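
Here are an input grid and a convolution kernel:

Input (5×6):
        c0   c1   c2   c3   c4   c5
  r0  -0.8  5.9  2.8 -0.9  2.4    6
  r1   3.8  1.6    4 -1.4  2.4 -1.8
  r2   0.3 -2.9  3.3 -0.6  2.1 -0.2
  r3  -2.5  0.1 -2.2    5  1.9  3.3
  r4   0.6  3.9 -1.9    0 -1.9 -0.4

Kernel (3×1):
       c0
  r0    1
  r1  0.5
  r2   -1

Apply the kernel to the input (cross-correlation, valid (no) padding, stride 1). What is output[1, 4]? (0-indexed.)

1.55

The receptive field on the input at this output position is [2.4 / 2.1 / 1.9]. Elementwise product with the kernel and sum: 2.4·1 + 2.1·0.5 + 1.9·-1.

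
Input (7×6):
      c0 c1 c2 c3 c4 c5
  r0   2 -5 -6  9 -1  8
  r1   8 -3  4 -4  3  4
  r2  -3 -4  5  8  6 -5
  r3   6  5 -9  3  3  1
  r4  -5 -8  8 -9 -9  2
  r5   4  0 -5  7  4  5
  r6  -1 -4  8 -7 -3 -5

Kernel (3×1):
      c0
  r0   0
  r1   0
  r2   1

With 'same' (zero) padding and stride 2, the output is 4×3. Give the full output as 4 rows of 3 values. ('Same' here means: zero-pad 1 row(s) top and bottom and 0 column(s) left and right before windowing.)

8 4 3
6 -9 3
4 -5 4
0 0 0

Output[0,0]: The receptive field on the zero-padded input at this output position is [0 / 2 / 8]. Elementwise product with the kernel and sum: 8·1.
Output[0,1]: The receptive field on the zero-padded input at this output position is [0 / -6 / 4]. Elementwise product with the kernel and sum: 4·1.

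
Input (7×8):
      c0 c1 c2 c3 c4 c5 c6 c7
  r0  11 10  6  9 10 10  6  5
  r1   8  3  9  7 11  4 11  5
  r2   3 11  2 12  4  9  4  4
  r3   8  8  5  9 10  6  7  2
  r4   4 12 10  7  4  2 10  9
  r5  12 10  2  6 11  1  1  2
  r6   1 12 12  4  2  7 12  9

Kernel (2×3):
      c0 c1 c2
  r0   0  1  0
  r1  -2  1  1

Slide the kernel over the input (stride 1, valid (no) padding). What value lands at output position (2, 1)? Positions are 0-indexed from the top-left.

The receptive field on the input at this output position is [11 2 12 / 8 5 9]. Elementwise product with the kernel and sum: 2·1 + 8·-2 + 5·1 + 9·1.

0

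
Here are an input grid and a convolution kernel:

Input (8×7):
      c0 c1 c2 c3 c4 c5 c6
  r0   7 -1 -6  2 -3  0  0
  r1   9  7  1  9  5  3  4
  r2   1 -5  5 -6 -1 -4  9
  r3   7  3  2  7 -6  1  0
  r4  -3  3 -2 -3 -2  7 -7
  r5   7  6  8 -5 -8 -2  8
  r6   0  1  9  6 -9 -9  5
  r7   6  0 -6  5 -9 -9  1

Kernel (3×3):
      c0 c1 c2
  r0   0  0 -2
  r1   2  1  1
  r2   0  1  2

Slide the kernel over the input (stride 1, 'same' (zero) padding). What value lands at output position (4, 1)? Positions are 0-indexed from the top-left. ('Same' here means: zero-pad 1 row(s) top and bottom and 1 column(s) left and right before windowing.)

The receptive field on the zero-padded input at this output position is [7 3 2 / -3 3 -2 / 7 6 8]. Elementwise product with the kernel and sum: 2·-2 + -3·2 + 3·1 + -2·1 + 6·1 + 8·2.

13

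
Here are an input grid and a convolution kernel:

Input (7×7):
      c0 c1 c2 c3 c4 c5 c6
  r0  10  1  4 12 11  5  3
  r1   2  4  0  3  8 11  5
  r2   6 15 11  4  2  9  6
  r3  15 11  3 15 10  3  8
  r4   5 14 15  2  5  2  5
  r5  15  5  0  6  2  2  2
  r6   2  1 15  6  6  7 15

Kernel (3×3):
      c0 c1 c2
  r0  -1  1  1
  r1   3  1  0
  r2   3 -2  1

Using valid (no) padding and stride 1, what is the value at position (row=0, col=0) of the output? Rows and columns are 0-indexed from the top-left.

4

The receptive field on the input at this output position is [10 1 4 / 2 4 0 / 6 15 11]. Elementwise product with the kernel and sum: 10·-1 + 1·1 + 4·1 + 2·3 + 4·1 + 6·3 + 15·-2 + 11·1.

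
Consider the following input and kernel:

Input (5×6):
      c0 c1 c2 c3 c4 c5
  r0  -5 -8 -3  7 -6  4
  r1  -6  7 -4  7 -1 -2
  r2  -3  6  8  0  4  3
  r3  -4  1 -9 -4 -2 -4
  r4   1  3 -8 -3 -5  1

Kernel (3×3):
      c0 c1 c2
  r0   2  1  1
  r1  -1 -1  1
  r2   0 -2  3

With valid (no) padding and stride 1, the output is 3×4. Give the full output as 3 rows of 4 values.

Output[0,0]: The receptive field on the input at this output position is [-5 -8 -3 / -6 7 -4 / -3 6 8]. Elementwise product with the kernel and sum: -5·2 + -8·1 + -3·1 + -6·-1 + 7·-1 + -4·1 + 6·-2 + 8·3.

-14 -24 3 5
-33 9 -4 2
-28 31 22 22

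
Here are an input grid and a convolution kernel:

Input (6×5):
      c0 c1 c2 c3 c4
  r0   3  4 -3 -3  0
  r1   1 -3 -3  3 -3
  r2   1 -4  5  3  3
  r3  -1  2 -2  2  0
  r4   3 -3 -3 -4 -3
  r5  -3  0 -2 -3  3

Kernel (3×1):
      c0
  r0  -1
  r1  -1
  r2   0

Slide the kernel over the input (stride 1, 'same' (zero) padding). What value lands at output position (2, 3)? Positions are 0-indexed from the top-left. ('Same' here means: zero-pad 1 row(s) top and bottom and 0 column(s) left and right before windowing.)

-6

The receptive field on the zero-padded input at this output position is [3 / 3 / 2]. Elementwise product with the kernel and sum: 3·-1 + 3·-1.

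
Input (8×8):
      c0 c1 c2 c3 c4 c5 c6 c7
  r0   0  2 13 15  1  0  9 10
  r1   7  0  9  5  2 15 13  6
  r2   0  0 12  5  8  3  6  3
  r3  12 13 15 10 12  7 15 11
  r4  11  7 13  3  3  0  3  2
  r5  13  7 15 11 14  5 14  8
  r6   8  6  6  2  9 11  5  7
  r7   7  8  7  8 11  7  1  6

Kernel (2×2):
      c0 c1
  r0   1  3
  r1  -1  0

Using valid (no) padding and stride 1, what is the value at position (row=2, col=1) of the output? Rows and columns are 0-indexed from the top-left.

The receptive field on the input at this output position is [0 12 / 13 15]. Elementwise product with the kernel and sum: 0·1 + 12·3 + 13·-1.

23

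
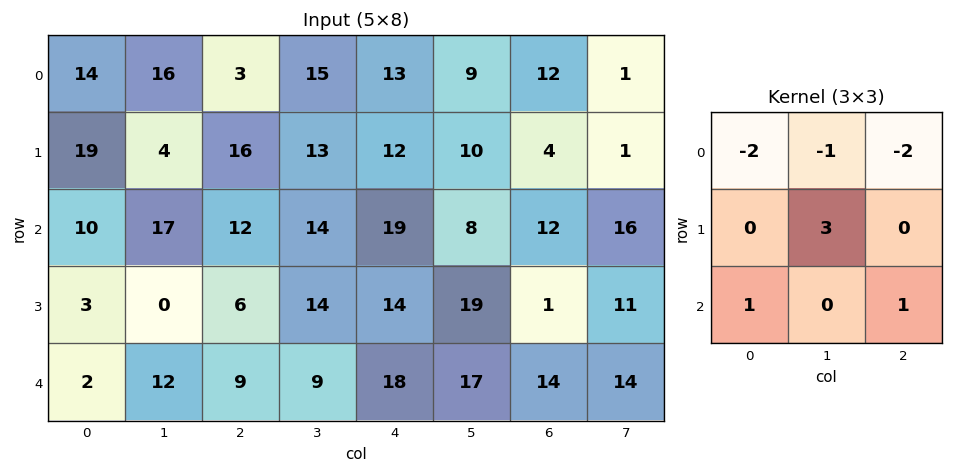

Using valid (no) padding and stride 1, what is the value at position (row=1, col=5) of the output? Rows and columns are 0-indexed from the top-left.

The receptive field on the input at this output position is [10 4 1 / 8 12 16 / 19 1 11]. Elementwise product with the kernel and sum: 10·-2 + 4·-1 + 1·-2 + 12·3 + 19·1 + 11·1.

40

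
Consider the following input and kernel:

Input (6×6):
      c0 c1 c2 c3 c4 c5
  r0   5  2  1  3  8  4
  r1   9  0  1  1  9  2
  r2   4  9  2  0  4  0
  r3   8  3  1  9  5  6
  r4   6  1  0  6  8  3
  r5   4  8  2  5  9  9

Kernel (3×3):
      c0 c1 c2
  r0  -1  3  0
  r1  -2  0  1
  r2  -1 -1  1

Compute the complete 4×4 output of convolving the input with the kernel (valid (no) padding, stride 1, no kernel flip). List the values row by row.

Output[0,0]: The receptive field on the input at this output position is [5 2 1 / 9 0 1 / 4 9 2]. Elementwise product with the kernel and sum: 5·-1 + 2·3 + 9·-2 + 1·1 + 4·-1 + 9·-1 + 2·1.

-27 -9 17 17
-25 -10 -3 18
1 5 3 -11
-21 -1 36 -8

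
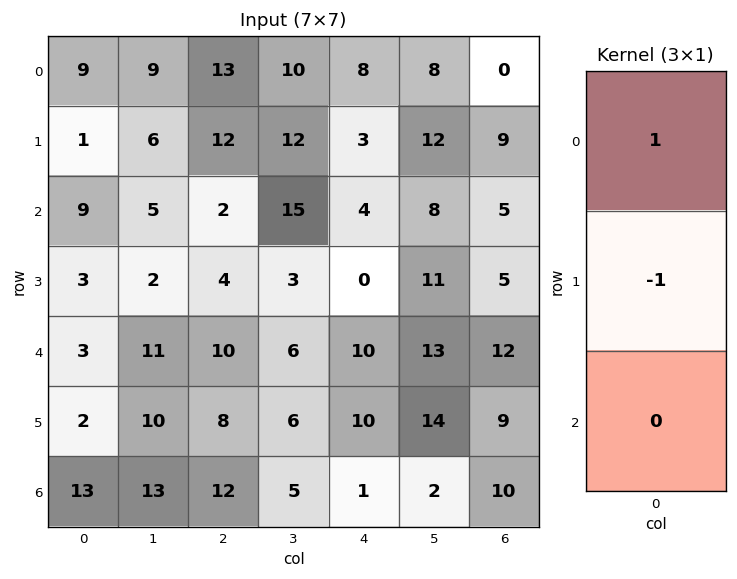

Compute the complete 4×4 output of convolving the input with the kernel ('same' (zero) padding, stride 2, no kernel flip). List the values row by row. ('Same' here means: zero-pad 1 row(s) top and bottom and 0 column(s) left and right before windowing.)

Output[0,0]: The receptive field on the zero-padded input at this output position is [0 / 9 / 1]. Elementwise product with the kernel and sum: 0·1 + 9·-1.

-9 -13 -8 0
-8 10 -1 4
0 -6 -10 -7
-11 -4 9 -1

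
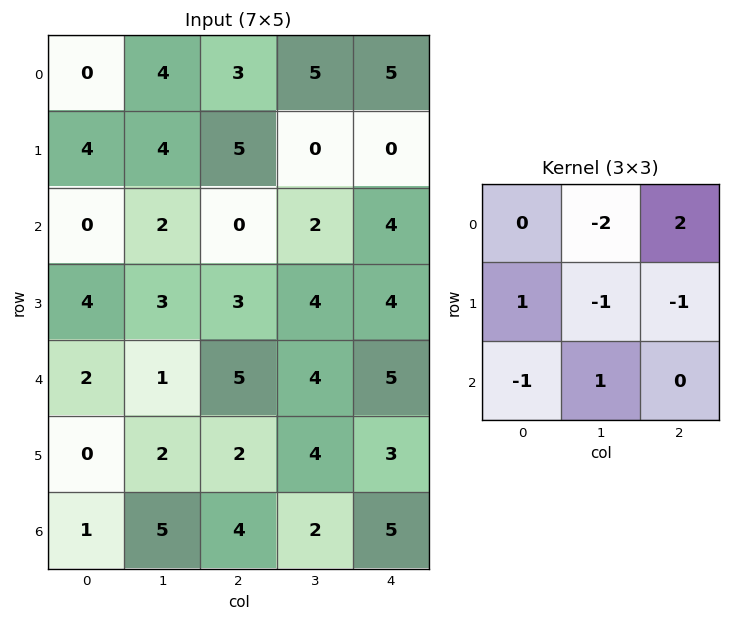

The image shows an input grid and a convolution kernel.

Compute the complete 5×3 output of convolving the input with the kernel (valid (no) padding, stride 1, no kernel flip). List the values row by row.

-5 1 7
-1 -10 -5
-7 4 -2
-2 -6 -2
8 -7 -5

Output[0,0]: The receptive field on the input at this output position is [0 4 3 / 4 4 5 / 0 2 0]. Elementwise product with the kernel and sum: 4·-2 + 3·2 + 4·1 + 4·-1 + 5·-1 + 0·-1 + 2·1.
Output[0,1]: The receptive field on the input at this output position is [4 3 5 / 4 5 0 / 2 0 2]. Elementwise product with the kernel and sum: 3·-2 + 5·2 + 4·1 + 5·-1 + 0·-1 + 2·-1 + 0·1.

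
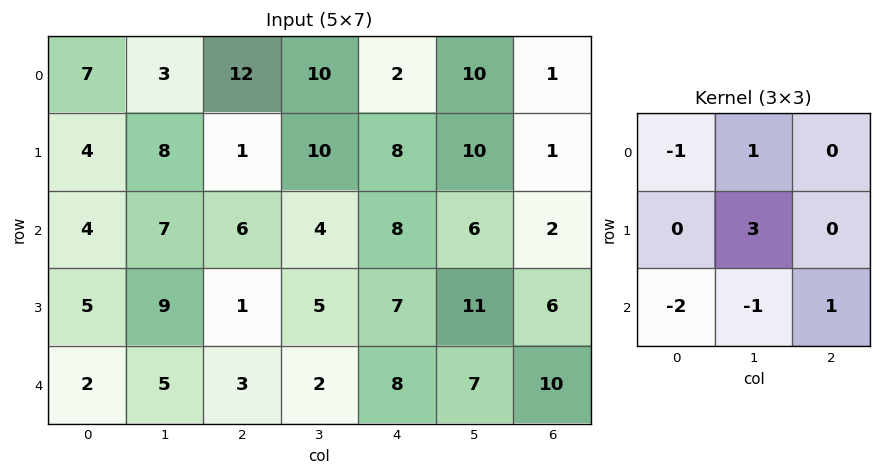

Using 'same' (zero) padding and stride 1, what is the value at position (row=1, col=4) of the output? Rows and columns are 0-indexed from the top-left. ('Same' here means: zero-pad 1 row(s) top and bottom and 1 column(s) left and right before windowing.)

The receptive field on the zero-padded input at this output position is [10 2 10 / 10 8 10 / 4 8 6]. Elementwise product with the kernel and sum: 10·-1 + 2·1 + 8·3 + 4·-2 + 8·-1 + 6·1.

6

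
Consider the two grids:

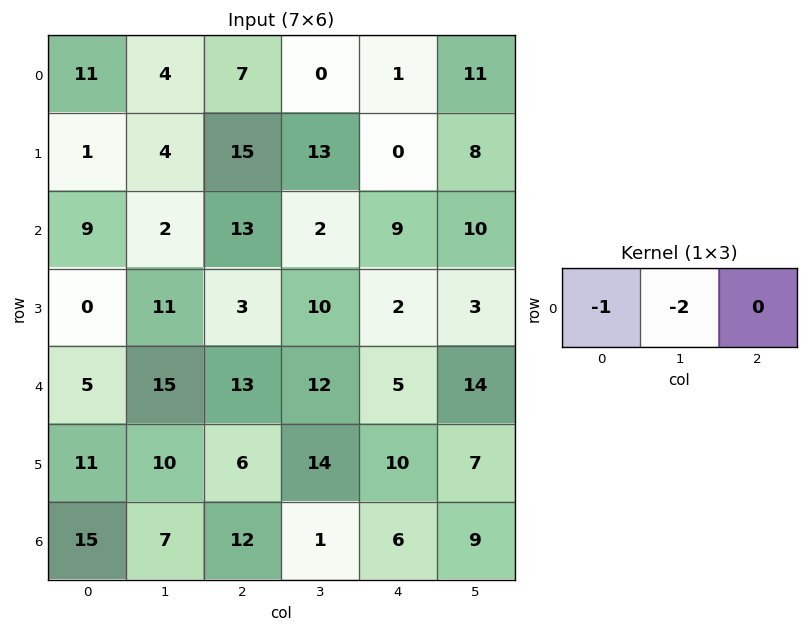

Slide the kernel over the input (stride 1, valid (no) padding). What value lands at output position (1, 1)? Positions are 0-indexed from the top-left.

The receptive field on the input at this output position is [4 15 13]. Elementwise product with the kernel and sum: 4·-1 + 15·-2.

-34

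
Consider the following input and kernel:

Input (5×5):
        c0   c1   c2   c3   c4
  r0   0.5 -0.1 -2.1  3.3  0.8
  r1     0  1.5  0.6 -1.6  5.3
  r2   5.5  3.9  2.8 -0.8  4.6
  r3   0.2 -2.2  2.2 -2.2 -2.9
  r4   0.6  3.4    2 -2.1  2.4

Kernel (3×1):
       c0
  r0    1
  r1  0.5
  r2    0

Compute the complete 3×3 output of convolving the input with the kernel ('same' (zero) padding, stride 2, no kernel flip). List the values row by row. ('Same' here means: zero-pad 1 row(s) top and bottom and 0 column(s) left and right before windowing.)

Output[0,0]: The receptive field on the zero-padded input at this output position is [0 / 0.5 / 0]. Elementwise product with the kernel and sum: 0·1 + 0.5·0.5.
Output[0,1]: The receptive field on the zero-padded input at this output position is [0 / -2.1 / 0.6]. Elementwise product with the kernel and sum: 0·1 + -2.1·0.5.

0.25 -1.05 0.4
2.75 2 7.6
0.5 3.2 -1.7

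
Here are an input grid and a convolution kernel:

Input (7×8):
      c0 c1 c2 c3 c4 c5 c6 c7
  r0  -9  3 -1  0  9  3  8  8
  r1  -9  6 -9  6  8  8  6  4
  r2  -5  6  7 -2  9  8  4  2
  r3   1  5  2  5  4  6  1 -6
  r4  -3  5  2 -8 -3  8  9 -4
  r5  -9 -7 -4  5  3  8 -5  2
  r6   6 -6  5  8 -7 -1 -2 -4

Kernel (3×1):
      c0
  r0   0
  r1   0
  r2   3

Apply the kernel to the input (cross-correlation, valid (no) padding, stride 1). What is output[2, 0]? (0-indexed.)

-9

The receptive field on the input at this output position is [-5 / 1 / -3]. Elementwise product with the kernel and sum: -3·3.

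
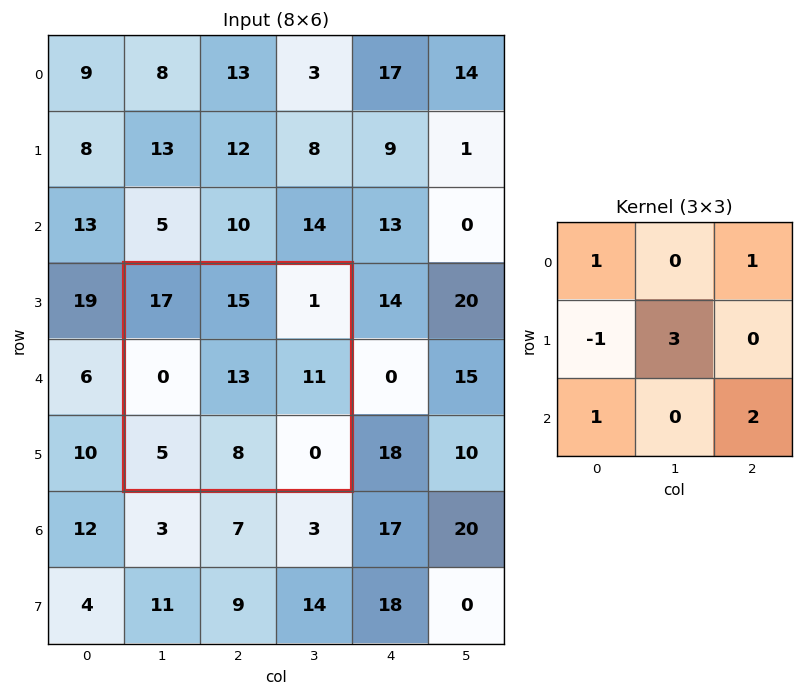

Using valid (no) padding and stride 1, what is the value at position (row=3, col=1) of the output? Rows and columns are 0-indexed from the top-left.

The receptive field on the input at this output position is [17 15 1 / 0 13 11 / 5 8 0]. Elementwise product with the kernel and sum: 17·1 + 1·1 + 0·-1 + 13·3 + 5·1 + 0·2.

62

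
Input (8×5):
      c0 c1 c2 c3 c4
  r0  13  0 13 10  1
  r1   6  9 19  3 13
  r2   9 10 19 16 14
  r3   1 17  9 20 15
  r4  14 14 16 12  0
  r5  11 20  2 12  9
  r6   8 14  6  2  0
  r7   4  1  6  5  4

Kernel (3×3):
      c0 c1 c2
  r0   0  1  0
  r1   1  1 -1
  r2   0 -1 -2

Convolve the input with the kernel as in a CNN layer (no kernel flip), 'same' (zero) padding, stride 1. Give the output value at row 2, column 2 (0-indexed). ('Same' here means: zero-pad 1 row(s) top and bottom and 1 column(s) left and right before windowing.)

The receptive field on the zero-padded input at this output position is [9 19 3 / 10 19 16 / 17 9 20]. Elementwise product with the kernel and sum: 19·1 + 10·1 + 19·1 + 16·-1 + 9·-1 + 20·-2.

-17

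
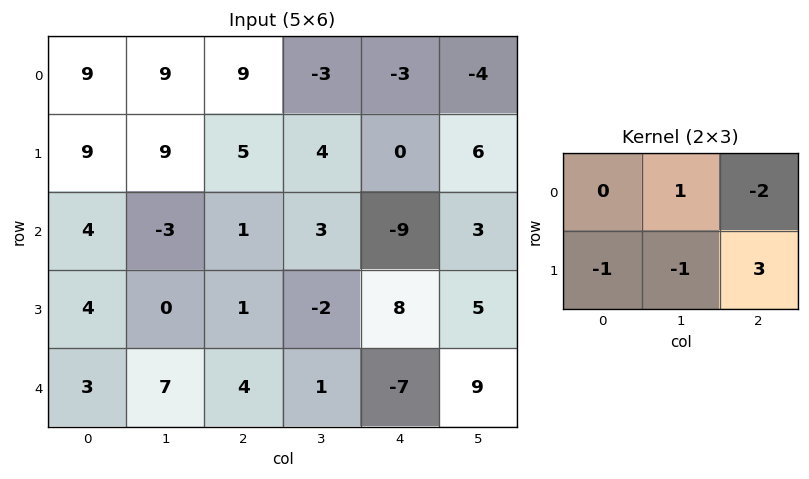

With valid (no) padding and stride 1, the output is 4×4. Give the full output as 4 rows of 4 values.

Output[0,0]: The receptive field on the input at this output position is [9 9 9 / 9 9 5]. Elementwise product with the kernel and sum: 9·1 + 9·-2 + 9·-1 + 9·-1 + 5·3.

-12 13 -6 19
1 8 -27 3
-6 -12 46 -6
0 -3 -44 31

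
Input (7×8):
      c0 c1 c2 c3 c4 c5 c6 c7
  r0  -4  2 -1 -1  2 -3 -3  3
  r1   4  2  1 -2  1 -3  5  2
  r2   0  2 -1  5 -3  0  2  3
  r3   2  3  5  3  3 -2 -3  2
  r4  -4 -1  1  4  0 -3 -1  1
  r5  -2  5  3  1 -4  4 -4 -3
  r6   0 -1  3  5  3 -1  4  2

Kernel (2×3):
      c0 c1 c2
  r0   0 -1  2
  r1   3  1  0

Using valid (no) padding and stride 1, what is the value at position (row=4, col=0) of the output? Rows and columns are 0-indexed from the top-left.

The receptive field on the input at this output position is [-4 -1 1 / -2 5 3]. Elementwise product with the kernel and sum: -1·-1 + 1·2 + -2·3 + 5·1.

2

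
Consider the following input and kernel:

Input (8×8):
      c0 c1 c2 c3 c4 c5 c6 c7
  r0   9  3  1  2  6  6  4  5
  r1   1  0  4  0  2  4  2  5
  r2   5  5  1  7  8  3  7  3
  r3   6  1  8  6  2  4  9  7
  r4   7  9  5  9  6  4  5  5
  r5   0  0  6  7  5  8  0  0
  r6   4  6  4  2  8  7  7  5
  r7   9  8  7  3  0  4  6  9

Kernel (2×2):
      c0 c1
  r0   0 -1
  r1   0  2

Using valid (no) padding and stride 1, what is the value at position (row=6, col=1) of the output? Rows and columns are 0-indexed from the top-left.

10

The receptive field on the input at this output position is [6 4 / 8 7]. Elementwise product with the kernel and sum: 4·-1 + 7·2.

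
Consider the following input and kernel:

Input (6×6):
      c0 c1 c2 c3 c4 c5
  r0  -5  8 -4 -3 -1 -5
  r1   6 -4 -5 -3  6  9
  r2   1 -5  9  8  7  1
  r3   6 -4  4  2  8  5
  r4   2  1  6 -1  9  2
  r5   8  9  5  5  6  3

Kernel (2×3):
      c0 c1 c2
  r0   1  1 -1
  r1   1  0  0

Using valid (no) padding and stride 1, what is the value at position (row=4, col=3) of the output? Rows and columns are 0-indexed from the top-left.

11

The receptive field on the input at this output position is [-1 9 2 / 5 6 3]. Elementwise product with the kernel and sum: -1·1 + 9·1 + 2·-1 + 5·1.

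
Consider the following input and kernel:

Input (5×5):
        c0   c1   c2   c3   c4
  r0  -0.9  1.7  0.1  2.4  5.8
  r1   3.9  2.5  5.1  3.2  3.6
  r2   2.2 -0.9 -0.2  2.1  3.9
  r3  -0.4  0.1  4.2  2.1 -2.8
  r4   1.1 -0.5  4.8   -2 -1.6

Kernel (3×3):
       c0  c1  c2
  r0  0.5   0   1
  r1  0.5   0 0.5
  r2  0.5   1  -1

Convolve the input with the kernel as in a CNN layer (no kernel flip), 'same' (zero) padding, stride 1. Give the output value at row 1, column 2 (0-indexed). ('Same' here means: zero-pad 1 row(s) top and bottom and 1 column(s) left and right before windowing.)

3.35

The receptive field on the zero-padded input at this output position is [1.7 0.1 2.4 / 2.5 5.1 3.2 / -0.9 -0.2 2.1]. Elementwise product with the kernel and sum: 1.7·0.5 + 2.4·1 + 2.5·0.5 + 3.2·0.5 + -0.9·0.5 + -0.2·1 + 2.1·-1.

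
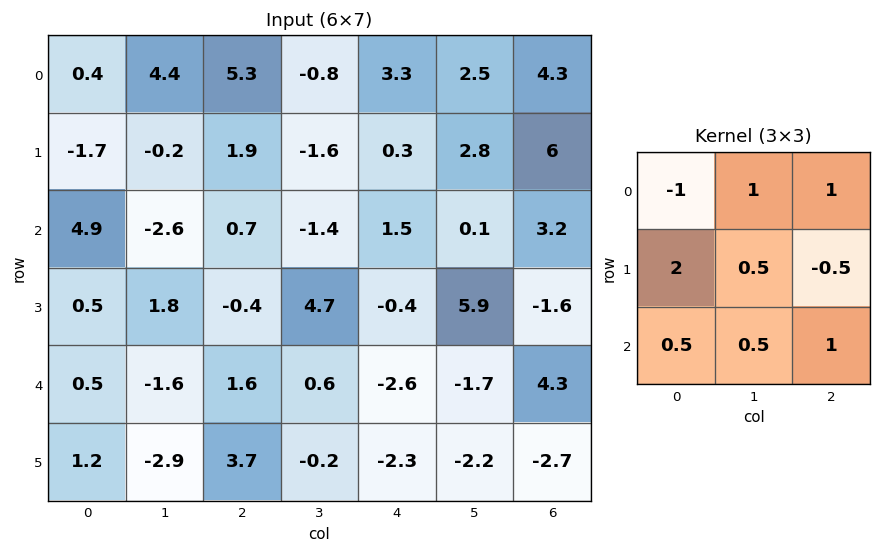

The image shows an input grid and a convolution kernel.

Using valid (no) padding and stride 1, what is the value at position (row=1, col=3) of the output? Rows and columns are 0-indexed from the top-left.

The receptive field on the input at this output position is [-1.6 0.3 2.8 / -1.4 1.5 0.1 / 4.7 -0.4 5.9]. Elementwise product with the kernel and sum: -1.6·-1 + 0.3·1 + 2.8·1 + -1.4·2 + 1.5·0.5 + 0.1·-0.5 + 4.7·0.5 + -0.4·0.5 + 5.9·1.

10.65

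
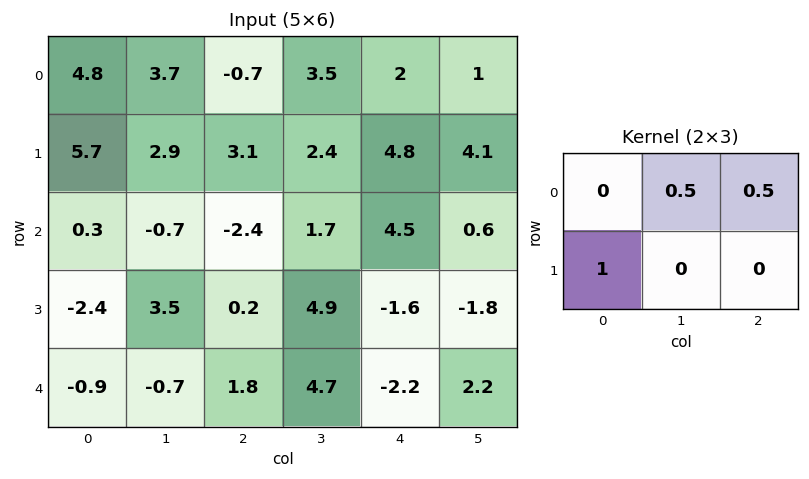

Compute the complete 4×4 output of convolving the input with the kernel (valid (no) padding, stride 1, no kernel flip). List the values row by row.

Output[0,0]: The receptive field on the input at this output position is [4.8 3.7 -0.7 / 5.7 2.9 3.1]. Elementwise product with the kernel and sum: 3.7·0.5 + -0.7·0.5 + 5.7·1.

7.2 4.3 5.85 3.9
3.3 2.05 1.2 6.15
-3.95 3.15 3.3 7.45
0.95 1.85 3.45 3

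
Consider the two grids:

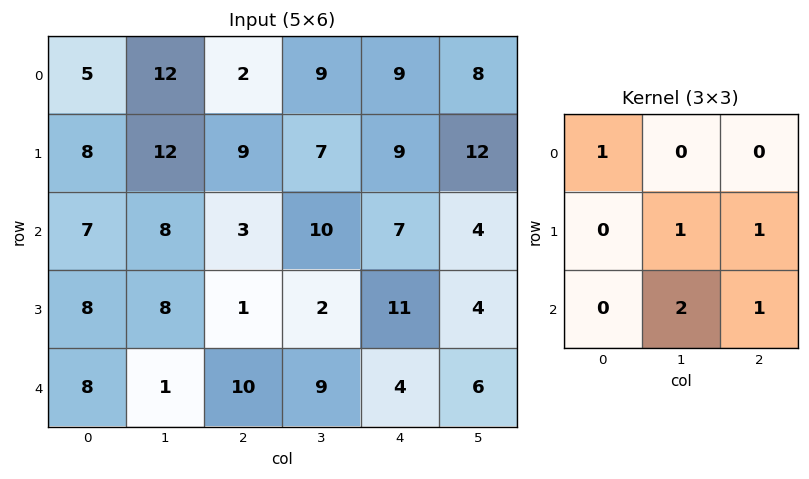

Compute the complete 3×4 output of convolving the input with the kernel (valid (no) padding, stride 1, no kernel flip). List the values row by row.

Output[0,0]: The receptive field on the input at this output position is [5 12 2 / 8 12 9 / 7 8 3]. Elementwise product with the kernel and sum: 5·1 + 12·1 + 9·1 + 8·2 + 3·1.

45 44 45 48
36 29 41 44
28 40 38 39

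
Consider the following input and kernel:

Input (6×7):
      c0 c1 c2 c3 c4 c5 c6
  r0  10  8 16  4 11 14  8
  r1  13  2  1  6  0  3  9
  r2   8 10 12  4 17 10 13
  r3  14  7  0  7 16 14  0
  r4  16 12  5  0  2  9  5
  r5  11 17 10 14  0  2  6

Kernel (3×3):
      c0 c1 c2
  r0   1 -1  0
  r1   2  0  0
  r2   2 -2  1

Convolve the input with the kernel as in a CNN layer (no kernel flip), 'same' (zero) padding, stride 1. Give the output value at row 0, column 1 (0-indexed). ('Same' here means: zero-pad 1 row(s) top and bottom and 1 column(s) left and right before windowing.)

43

The receptive field on the zero-padded input at this output position is [0 0 0 / 10 8 16 / 13 2 1]. Elementwise product with the kernel and sum: 0·1 + 0·-1 + 10·2 + 13·2 + 2·-2 + 1·1.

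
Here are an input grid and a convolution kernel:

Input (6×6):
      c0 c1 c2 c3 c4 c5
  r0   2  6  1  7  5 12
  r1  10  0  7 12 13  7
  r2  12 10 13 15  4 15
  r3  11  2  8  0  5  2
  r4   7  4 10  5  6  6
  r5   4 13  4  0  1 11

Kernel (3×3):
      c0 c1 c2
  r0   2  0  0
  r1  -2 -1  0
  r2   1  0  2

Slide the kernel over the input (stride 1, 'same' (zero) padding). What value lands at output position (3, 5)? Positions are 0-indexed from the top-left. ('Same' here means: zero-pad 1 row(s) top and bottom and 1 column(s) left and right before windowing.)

2

The receptive field on the zero-padded input at this output position is [4 15 0 / 5 2 0 / 6 6 0]. Elementwise product with the kernel and sum: 4·2 + 5·-2 + 2·-1 + 6·1 + 0·2.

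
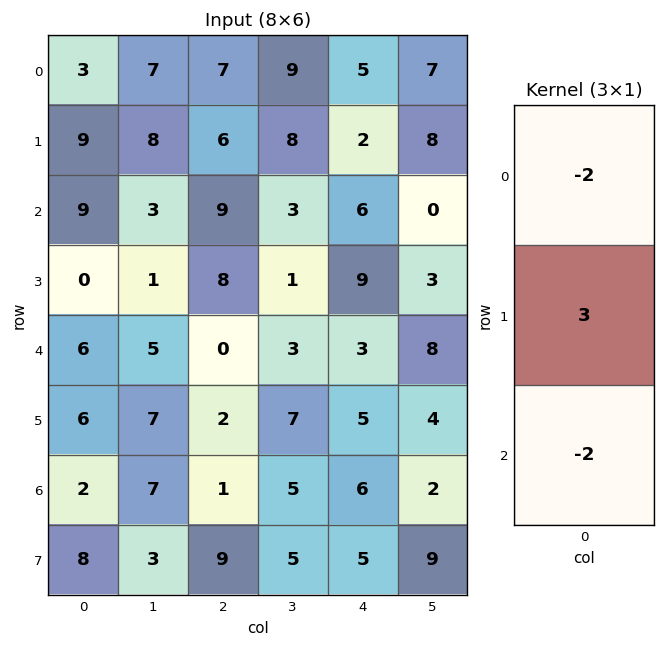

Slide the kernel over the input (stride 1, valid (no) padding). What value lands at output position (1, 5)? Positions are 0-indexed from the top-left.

The receptive field on the input at this output position is [8 / 0 / 3]. Elementwise product with the kernel and sum: 8·-2 + 0·3 + 3·-2.

-22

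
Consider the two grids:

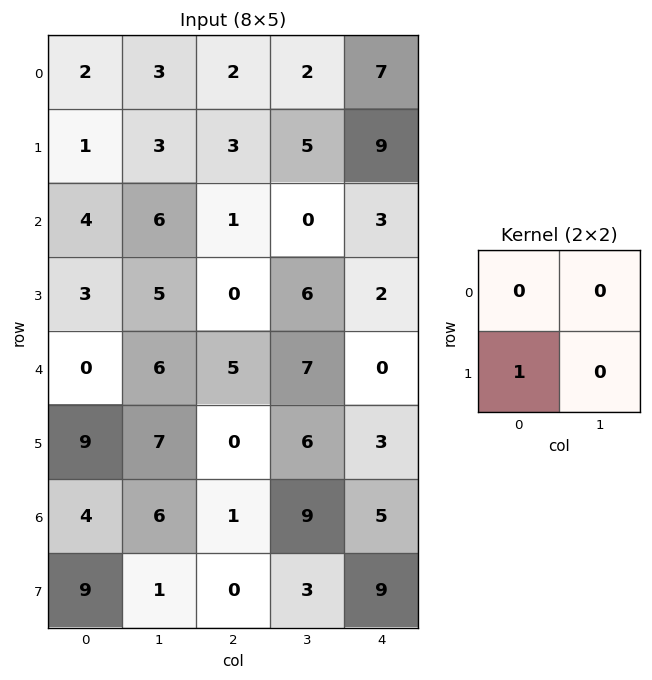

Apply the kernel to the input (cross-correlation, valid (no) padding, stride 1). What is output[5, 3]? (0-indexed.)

9

The receptive field on the input at this output position is [6 3 / 9 5]. Elementwise product with the kernel and sum: 9·1.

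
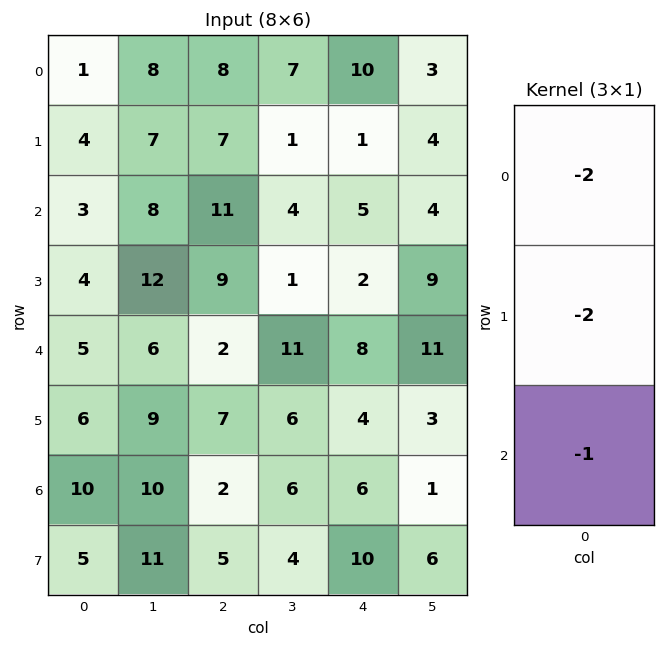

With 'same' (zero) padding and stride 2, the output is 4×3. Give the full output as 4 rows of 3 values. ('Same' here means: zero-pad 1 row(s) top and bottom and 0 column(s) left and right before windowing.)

Output[0,0]: The receptive field on the zero-padded input at this output position is [0 / 1 / 4]. Elementwise product with the kernel and sum: 0·-2 + 1·-2 + 4·-1.
Output[0,1]: The receptive field on the zero-padded input at this output position is [0 / 8 / 7]. Elementwise product with the kernel and sum: 0·-2 + 8·-2 + 7·-1.

-6 -23 -21
-18 -45 -14
-24 -29 -24
-37 -23 -30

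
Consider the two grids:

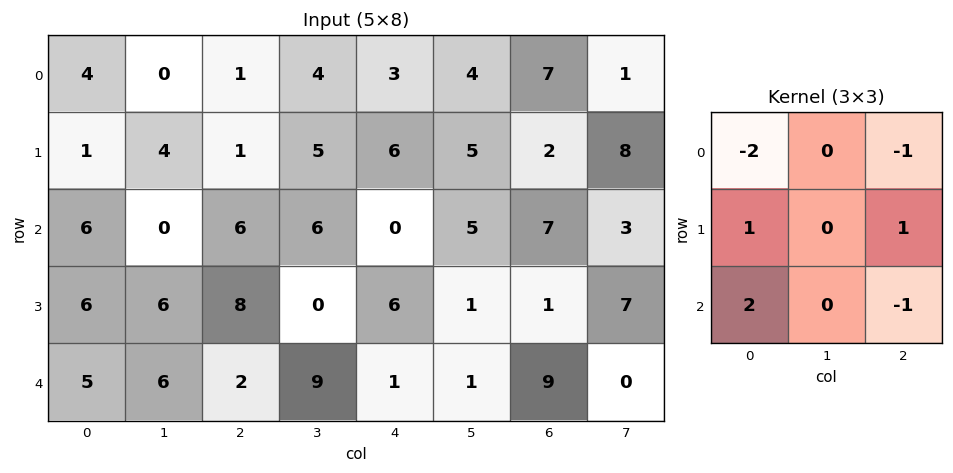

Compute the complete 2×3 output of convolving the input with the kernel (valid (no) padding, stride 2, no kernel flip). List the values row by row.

Output[0,0]: The receptive field on the input at this output position is [4 0 1 / 1 4 1 / 6 0 6]. Elementwise product with the kernel and sum: 4·-2 + 1·-1 + 1·1 + 1·1 + 6·2 + 6·-1.

-1 14 -12
4 5 -7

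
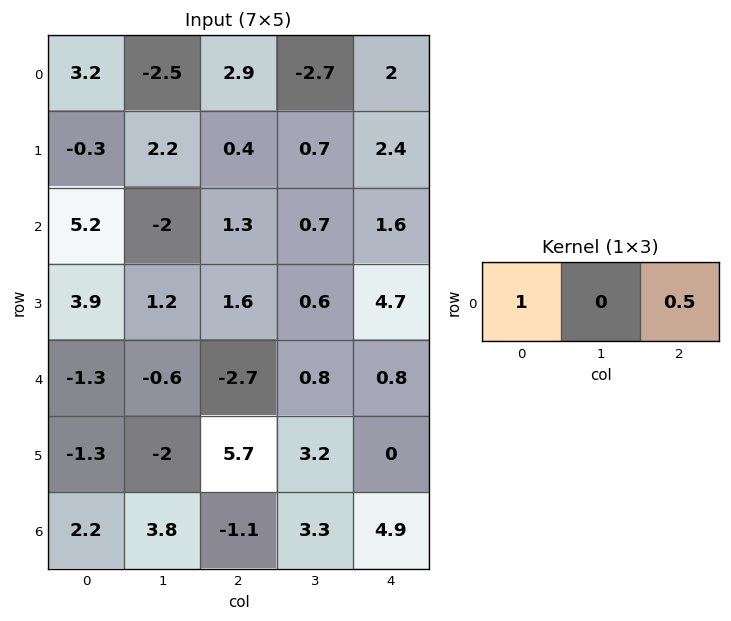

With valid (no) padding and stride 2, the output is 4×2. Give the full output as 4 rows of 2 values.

Output[0,0]: The receptive field on the input at this output position is [3.2 -2.5 2.9]. Elementwise product with the kernel and sum: 3.2·1 + 2.9·0.5.

4.65 3.9
5.85 2.1
-2.65 -2.3
1.65 1.35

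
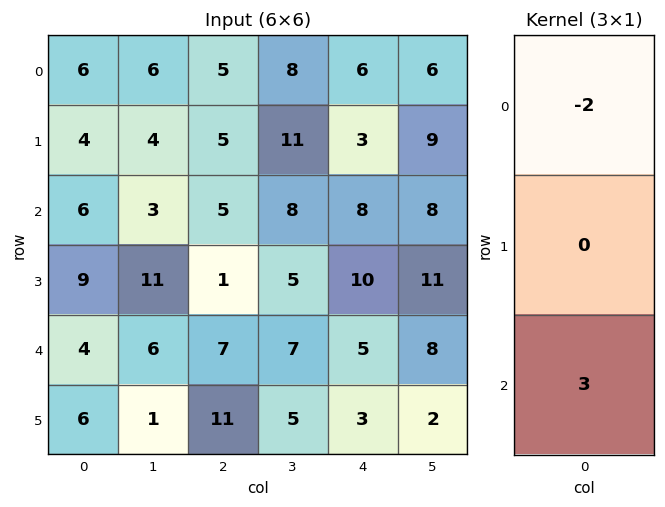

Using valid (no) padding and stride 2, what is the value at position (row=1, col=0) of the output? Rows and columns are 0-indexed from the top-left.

0

The receptive field on the input at this output position is [6 / 9 / 4]. Elementwise product with the kernel and sum: 6·-2 + 4·3.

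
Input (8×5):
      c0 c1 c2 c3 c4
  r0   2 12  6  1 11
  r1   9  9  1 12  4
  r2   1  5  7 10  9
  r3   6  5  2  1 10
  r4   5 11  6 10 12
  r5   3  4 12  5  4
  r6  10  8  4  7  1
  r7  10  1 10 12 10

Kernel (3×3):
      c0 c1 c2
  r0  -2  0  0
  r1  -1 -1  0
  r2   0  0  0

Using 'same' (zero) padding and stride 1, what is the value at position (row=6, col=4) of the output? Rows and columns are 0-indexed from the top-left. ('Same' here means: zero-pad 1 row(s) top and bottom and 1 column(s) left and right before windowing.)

The receptive field on the zero-padded input at this output position is [5 4 0 / 7 1 0 / 12 10 0]. Elementwise product with the kernel and sum: 5·-2 + 7·-1 + 1·-1.

-18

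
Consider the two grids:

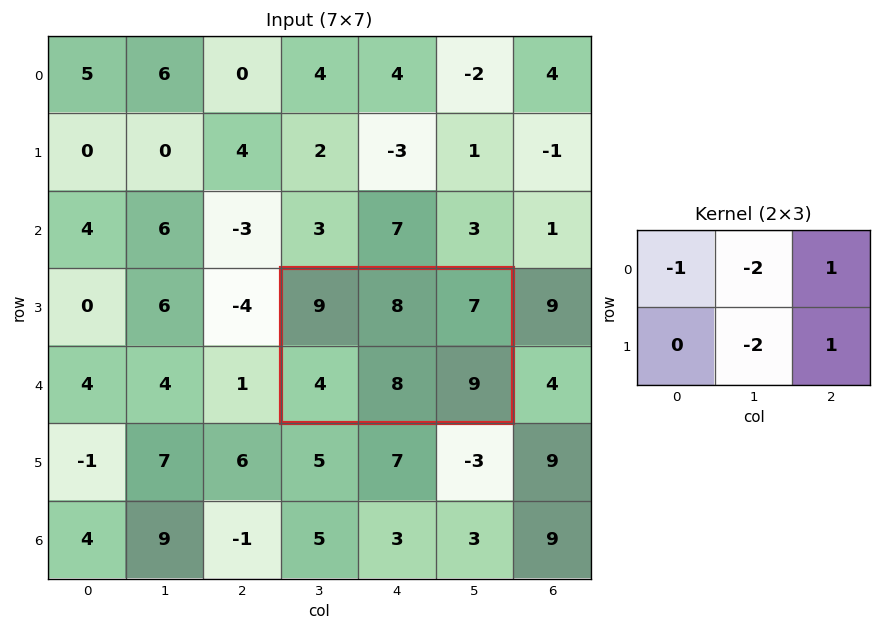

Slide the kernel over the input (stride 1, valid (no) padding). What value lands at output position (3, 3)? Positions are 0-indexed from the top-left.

-25

The receptive field on the input at this output position is [9 8 7 / 4 8 9]. Elementwise product with the kernel and sum: 9·-1 + 8·-2 + 7·1 + 8·-2 + 9·1.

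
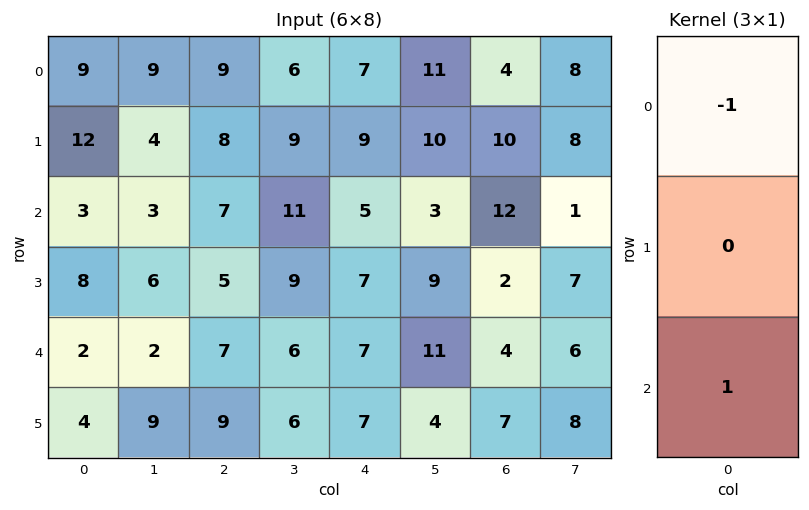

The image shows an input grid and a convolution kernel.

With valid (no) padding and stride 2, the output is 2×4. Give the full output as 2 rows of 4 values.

-6 -2 -2 8
-1 0 2 -8

Output[0,0]: The receptive field on the input at this output position is [9 / 12 / 3]. Elementwise product with the kernel and sum: 9·-1 + 3·1.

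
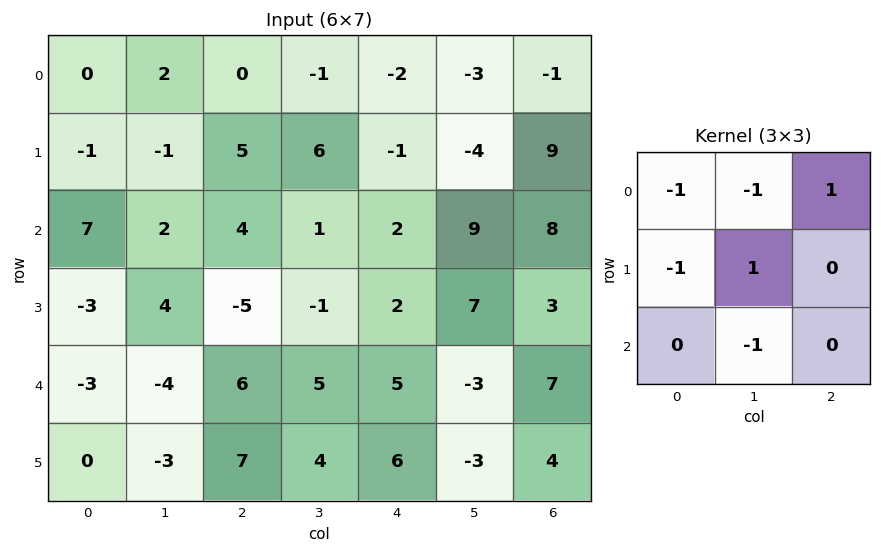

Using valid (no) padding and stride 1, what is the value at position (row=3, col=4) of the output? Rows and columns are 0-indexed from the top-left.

The receptive field on the input at this output position is [2 7 3 / 5 -3 7 / 6 -3 4]. Elementwise product with the kernel and sum: 2·-1 + 7·-1 + 3·1 + 5·-1 + -3·1 + -3·-1.

-11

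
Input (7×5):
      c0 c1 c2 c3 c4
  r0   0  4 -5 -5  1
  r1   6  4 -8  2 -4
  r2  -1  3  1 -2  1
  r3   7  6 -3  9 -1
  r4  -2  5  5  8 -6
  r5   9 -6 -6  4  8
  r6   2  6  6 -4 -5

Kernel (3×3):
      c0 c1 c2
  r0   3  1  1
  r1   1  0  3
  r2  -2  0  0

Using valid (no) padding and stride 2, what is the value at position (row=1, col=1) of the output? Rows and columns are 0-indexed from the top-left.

The receptive field on the input at this output position is [1 -2 1 / -3 9 -1 / 5 8 -6]. Elementwise product with the kernel and sum: 1·3 + -2·1 + 1·1 + -3·1 + -1·3 + 5·-2.

-14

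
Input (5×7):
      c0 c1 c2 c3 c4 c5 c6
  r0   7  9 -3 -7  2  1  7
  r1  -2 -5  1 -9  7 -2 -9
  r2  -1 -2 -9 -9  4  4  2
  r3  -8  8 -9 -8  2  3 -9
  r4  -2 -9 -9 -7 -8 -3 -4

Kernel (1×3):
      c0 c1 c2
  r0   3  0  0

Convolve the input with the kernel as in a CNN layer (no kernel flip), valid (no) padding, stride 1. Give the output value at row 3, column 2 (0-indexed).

The receptive field on the input at this output position is [-9 -8 2]. Elementwise product with the kernel and sum: -9·3.

-27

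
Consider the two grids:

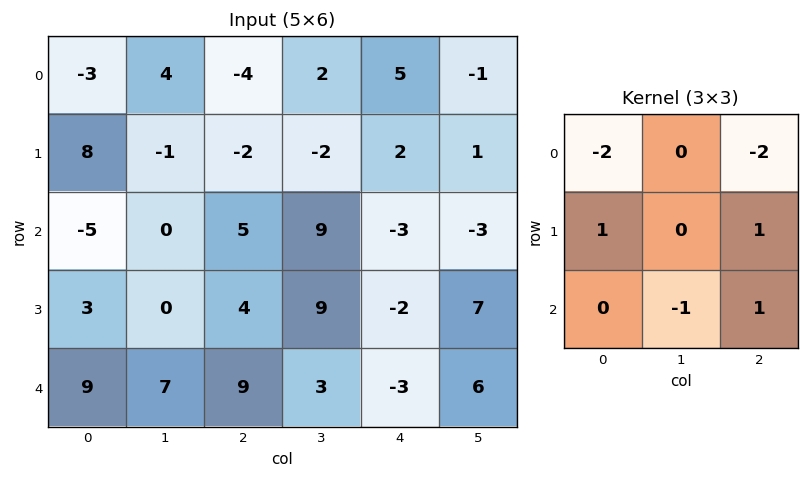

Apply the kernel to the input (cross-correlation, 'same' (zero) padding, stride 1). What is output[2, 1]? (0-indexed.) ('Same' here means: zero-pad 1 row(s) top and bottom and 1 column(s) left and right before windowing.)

-8

The receptive field on the zero-padded input at this output position is [8 -1 -2 / -5 0 5 / 3 0 4]. Elementwise product with the kernel and sum: 8·-2 + -2·-2 + -5·1 + 5·1 + 0·-1 + 4·1.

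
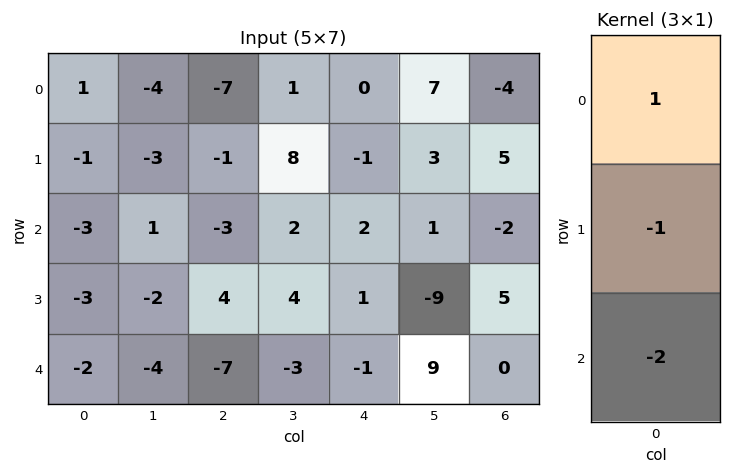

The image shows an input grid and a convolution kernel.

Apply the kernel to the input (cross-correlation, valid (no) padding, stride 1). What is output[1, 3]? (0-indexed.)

The receptive field on the input at this output position is [8 / 2 / 4]. Elementwise product with the kernel and sum: 8·1 + 2·-1 + 4·-2.

-2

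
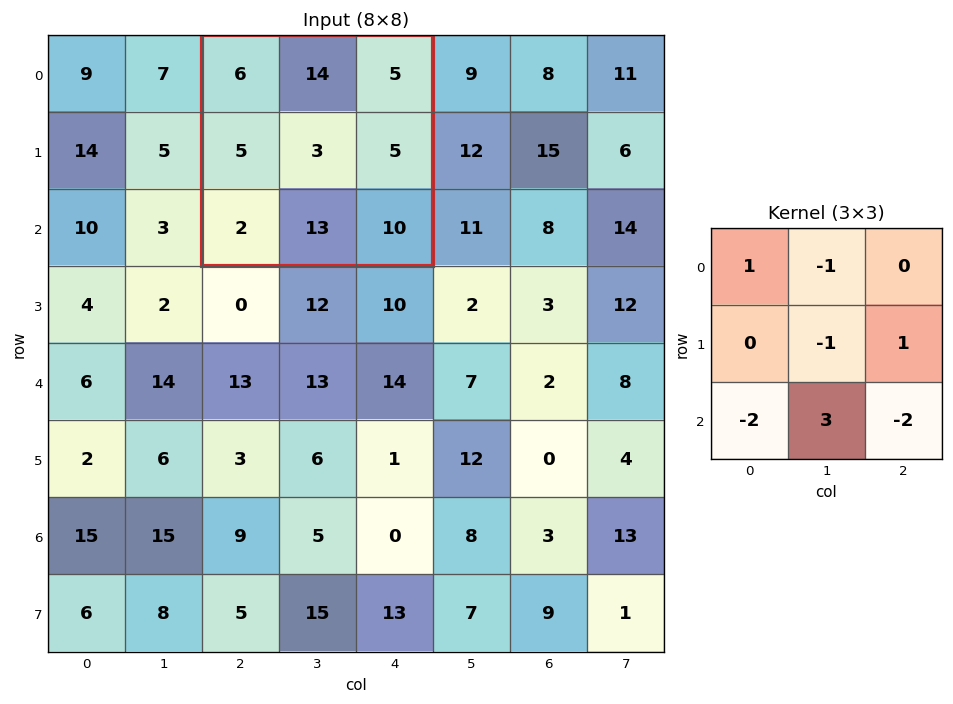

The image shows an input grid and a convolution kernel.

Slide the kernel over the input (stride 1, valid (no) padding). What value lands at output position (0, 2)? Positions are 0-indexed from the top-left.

The receptive field on the input at this output position is [6 14 5 / 5 3 5 / 2 13 10]. Elementwise product with the kernel and sum: 6·1 + 14·-1 + 3·-1 + 5·1 + 2·-2 + 13·3 + 10·-2.

9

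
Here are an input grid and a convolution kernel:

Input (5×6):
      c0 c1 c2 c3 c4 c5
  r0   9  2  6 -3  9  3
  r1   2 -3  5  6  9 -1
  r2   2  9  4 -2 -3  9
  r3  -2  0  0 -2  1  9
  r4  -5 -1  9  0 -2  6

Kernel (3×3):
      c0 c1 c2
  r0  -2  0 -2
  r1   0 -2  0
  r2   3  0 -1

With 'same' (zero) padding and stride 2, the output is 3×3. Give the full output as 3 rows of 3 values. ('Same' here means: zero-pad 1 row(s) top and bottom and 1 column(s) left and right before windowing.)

Output[0,0]: The receptive field on the zero-padded input at this output position is [0 0 0 / 0 9 2 / 0 2 -3]. Elementwise product with the kernel and sum: 0·-2 + 0·-2 + 9·-2 + 0·3 + -3·-1.
Output[0,1]: The receptive field on the zero-padded input at this output position is [0 0 0 / 2 6 -3 / -3 5 6]. Elementwise product with the kernel and sum: 0·-2 + 0·-2 + 6·-2 + -3·3 + 6·-1.

-15 -27 1
2 -12 -19
10 -14 -10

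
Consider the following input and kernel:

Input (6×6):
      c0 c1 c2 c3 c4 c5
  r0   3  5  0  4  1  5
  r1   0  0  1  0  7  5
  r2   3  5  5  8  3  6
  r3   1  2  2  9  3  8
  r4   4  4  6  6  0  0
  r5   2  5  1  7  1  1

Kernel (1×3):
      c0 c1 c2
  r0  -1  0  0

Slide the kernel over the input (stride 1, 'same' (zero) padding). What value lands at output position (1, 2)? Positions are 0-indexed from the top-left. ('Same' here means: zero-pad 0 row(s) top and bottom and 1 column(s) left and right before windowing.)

The receptive field on the zero-padded input at this output position is [0 1 0]. Elementwise product with the kernel and sum: 0·-1.

0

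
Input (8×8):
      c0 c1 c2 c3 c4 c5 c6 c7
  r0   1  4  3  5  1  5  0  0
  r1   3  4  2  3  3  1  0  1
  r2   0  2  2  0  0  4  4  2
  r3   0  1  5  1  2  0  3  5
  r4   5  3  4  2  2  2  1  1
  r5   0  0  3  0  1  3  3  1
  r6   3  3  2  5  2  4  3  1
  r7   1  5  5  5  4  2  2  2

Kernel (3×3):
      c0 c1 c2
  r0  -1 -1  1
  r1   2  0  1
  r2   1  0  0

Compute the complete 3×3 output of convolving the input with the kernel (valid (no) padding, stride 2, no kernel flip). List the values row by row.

Output[0,0]: The receptive field on the input at this output position is [1 4 3 / 3 4 2 / 0 2 2]. Elementwise product with the kernel and sum: 1·-1 + 4·-1 + 3·1 + 3·2 + 2·1 + 0·1.
Output[0,1]: The receptive field on the input at this output position is [3 5 1 / 2 3 3 / 2 0 0]. Elementwise product with the kernel and sum: 3·-1 + 5·-1 + 1·1 + 2·2 + 3·1 + 2·1.

6 2 0
10 14 9
2 5 4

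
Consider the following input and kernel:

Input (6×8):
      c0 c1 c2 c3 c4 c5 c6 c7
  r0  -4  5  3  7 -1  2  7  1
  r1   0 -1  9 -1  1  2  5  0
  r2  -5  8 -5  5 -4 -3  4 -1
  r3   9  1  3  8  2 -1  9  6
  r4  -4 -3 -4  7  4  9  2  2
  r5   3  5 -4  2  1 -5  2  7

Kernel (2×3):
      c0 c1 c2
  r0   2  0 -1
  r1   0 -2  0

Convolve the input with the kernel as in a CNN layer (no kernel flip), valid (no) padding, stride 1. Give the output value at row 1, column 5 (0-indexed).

The receptive field on the input at this output position is [2 5 0 / -3 4 -1]. Elementwise product with the kernel and sum: 2·2 + 0·-1 + 4·-2.

-4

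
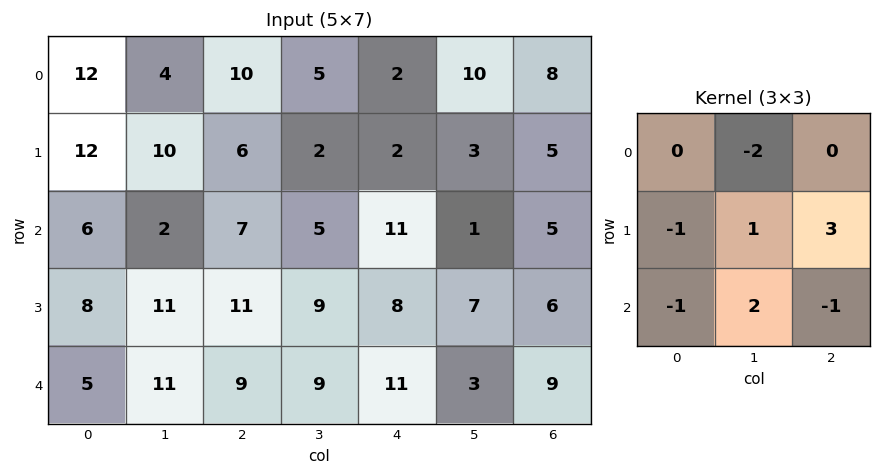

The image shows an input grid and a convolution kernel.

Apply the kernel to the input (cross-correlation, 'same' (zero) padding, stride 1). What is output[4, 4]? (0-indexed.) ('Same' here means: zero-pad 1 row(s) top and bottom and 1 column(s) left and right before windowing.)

-5

The receptive field on the zero-padded input at this output position is [9 8 7 / 9 11 3 / 0 0 0]. Elementwise product with the kernel and sum: 8·-2 + 9·-1 + 11·1 + 3·3 + 0·-1 + 0·2 + 0·-1.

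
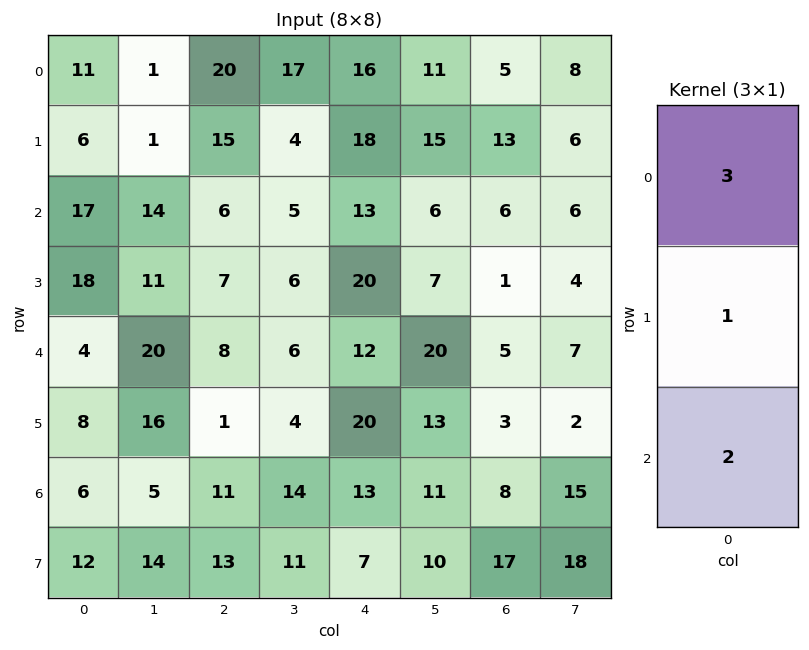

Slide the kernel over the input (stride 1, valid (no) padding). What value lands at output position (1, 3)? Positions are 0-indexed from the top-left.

The receptive field on the input at this output position is [4 / 5 / 6]. Elementwise product with the kernel and sum: 4·3 + 5·1 + 6·2.

29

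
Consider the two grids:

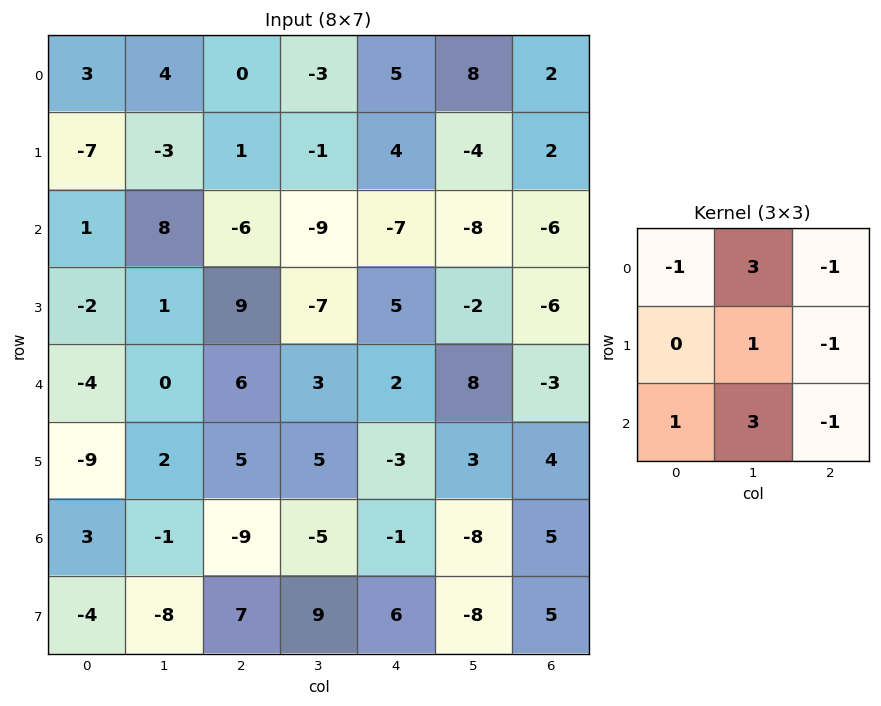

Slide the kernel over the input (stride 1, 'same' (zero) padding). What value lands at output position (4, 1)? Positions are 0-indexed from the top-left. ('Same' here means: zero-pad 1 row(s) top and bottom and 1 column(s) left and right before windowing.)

-18

The receptive field on the zero-padded input at this output position is [-2 1 9 / -4 0 6 / -9 2 5]. Elementwise product with the kernel and sum: -2·-1 + 1·3 + 9·-1 + 0·1 + 6·-1 + -9·1 + 2·3 + 5·-1.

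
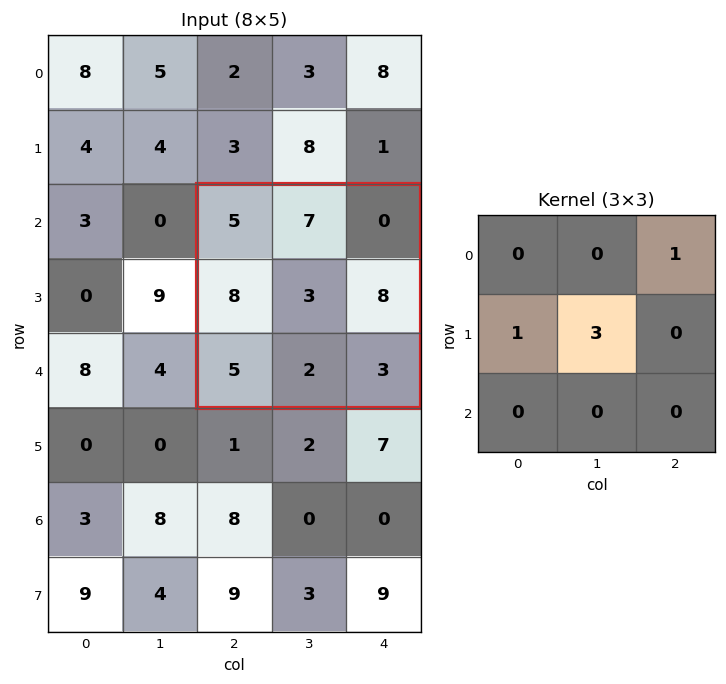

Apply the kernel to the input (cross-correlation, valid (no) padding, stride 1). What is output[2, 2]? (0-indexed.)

17

The receptive field on the input at this output position is [5 7 0 / 8 3 8 / 5 2 3]. Elementwise product with the kernel and sum: 0·1 + 8·1 + 3·3.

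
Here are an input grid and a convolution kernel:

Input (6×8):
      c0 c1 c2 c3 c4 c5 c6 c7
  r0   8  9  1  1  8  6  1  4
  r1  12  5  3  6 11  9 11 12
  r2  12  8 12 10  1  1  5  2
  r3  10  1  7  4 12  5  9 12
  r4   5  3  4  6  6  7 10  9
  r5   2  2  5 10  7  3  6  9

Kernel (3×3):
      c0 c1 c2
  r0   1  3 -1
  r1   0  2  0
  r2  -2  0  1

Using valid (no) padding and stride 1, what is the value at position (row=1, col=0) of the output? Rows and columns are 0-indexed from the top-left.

27

The receptive field on the input at this output position is [12 5 3 / 12 8 12 / 10 1 7]. Elementwise product with the kernel and sum: 12·1 + 5·3 + 3·-1 + 8·2 + 10·-2 + 7·1.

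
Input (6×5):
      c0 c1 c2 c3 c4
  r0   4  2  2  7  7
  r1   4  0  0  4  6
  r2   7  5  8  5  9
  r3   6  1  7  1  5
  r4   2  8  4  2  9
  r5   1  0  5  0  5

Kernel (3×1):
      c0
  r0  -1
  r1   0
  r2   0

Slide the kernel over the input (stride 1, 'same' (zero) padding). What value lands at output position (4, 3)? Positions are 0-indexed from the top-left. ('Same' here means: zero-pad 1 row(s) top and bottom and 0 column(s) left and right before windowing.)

-1

The receptive field on the zero-padded input at this output position is [1 / 2 / 0]. Elementwise product with the kernel and sum: 1·-1.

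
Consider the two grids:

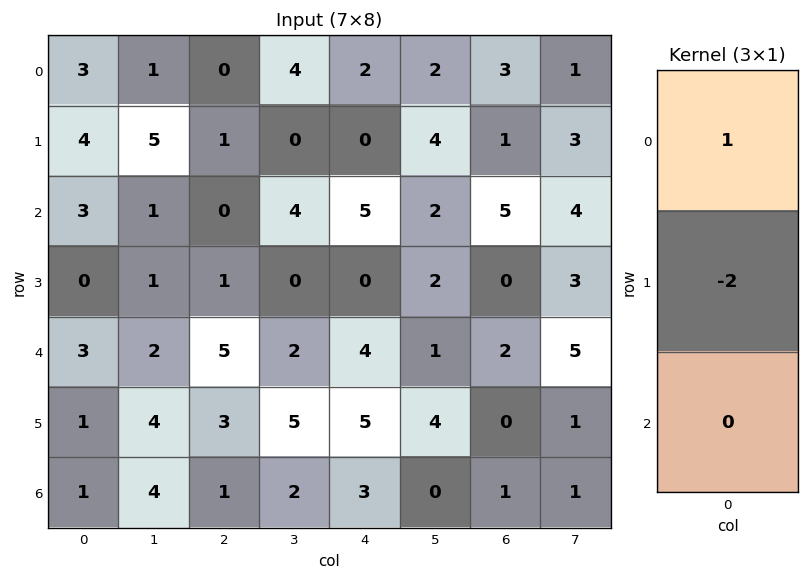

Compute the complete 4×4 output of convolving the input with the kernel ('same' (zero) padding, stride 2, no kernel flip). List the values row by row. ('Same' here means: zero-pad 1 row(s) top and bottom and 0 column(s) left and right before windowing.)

-6 0 -4 -6
-2 1 -10 -9
-6 -9 -8 -4
-1 1 -1 -2

Output[0,0]: The receptive field on the zero-padded input at this output position is [0 / 3 / 4]. Elementwise product with the kernel and sum: 0·1 + 3·-2.
Output[0,1]: The receptive field on the zero-padded input at this output position is [0 / 0 / 1]. Elementwise product with the kernel and sum: 0·1 + 0·-2.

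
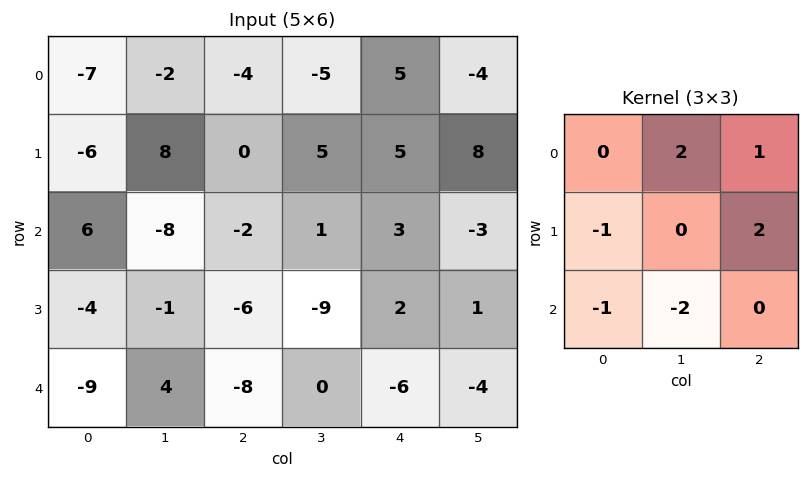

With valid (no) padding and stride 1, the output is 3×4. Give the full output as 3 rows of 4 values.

8 1 5 10
12 28 47 16
-25 -8 23 26

Output[0,0]: The receptive field on the input at this output position is [-7 -2 -4 / -6 8 0 / 6 -8 -2]. Elementwise product with the kernel and sum: -2·2 + -4·1 + -6·-1 + 0·2 + 6·-1 + -8·-2.
Output[0,1]: The receptive field on the input at this output position is [-2 -4 -5 / 8 0 5 / -8 -2 1]. Elementwise product with the kernel and sum: -4·2 + -5·1 + 8·-1 + 5·2 + -8·-1 + -2·-2.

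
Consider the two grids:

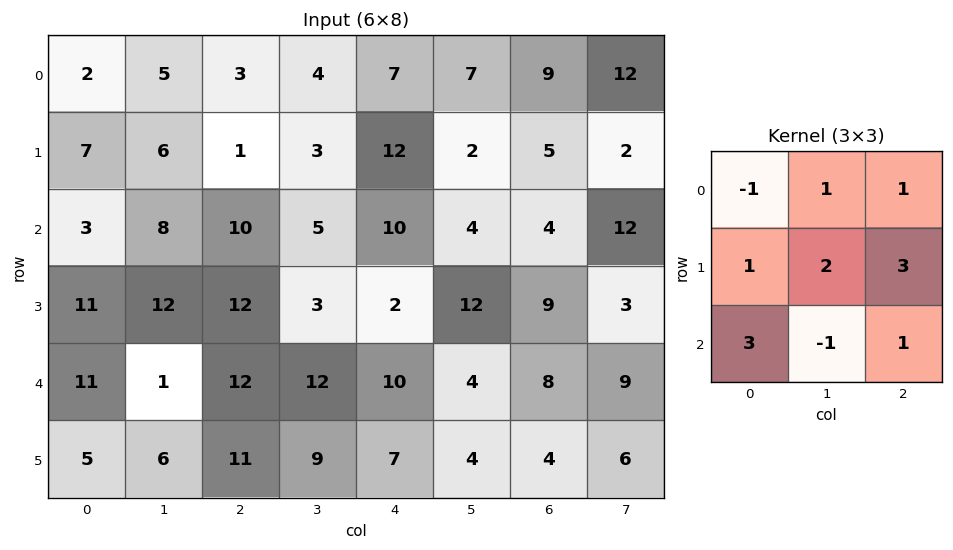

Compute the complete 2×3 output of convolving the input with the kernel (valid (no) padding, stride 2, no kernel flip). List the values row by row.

Output[0,0]: The receptive field on the input at this output position is [2 5 3 / 7 6 1 / 3 8 10]. Elementwise product with the kernel and sum: 2·-1 + 5·1 + 3·1 + 7·1 + 6·2 + 1·3 + 3·3 + 8·-1 + 10·1.

39 86 70
130 63 85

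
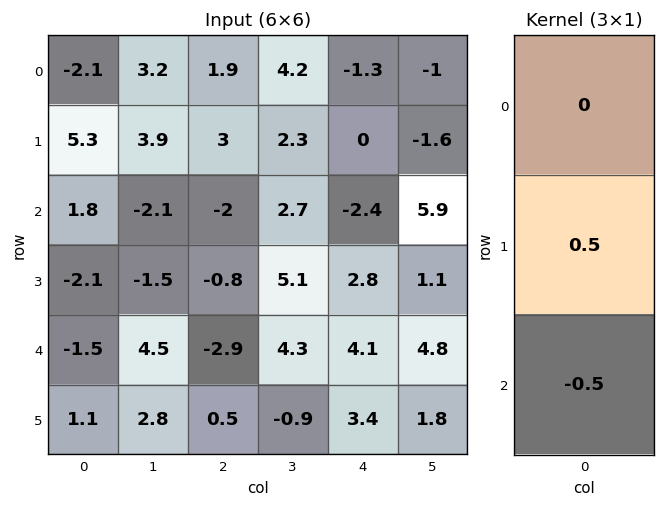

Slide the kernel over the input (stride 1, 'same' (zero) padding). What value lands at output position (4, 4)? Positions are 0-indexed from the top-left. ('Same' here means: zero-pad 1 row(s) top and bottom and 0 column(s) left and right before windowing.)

0.35

The receptive field on the zero-padded input at this output position is [2.8 / 4.1 / 3.4]. Elementwise product with the kernel and sum: 4.1·0.5 + 3.4·-0.5.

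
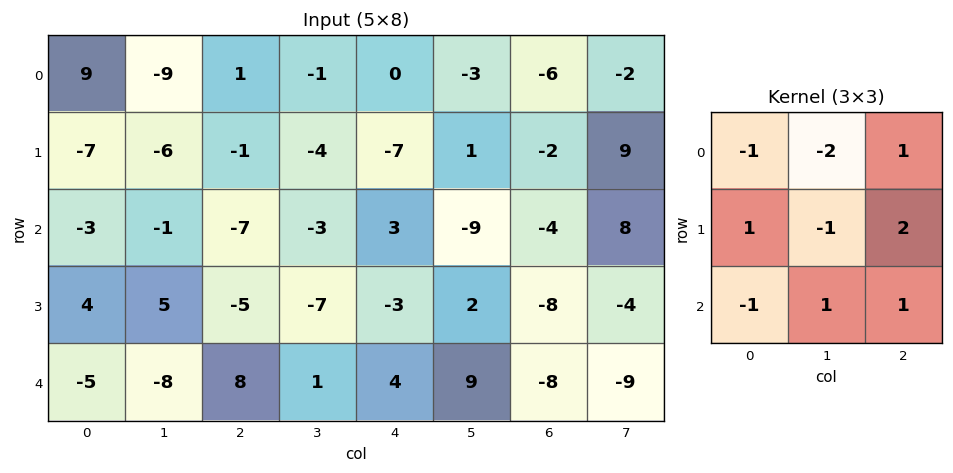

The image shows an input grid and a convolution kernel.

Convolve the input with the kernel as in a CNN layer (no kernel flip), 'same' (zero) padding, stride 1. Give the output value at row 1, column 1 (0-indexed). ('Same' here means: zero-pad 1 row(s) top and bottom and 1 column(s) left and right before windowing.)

The receptive field on the zero-padded input at this output position is [9 -9 1 / -7 -6 -1 / -3 -1 -7]. Elementwise product with the kernel and sum: 9·-1 + -9·-2 + 1·1 + -7·1 + -6·-1 + -1·2 + -3·-1 + -1·1 + -7·1.

2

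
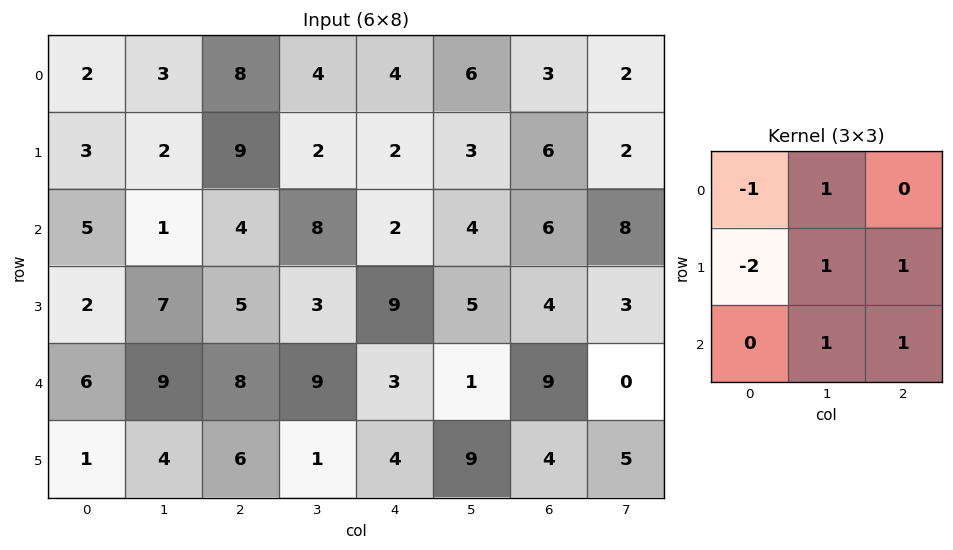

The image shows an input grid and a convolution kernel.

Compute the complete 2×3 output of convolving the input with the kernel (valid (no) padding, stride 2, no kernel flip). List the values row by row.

Output[0,0]: The receptive field on the input at this output position is [2 3 8 / 3 2 9 / 5 1 4]. Elementwise product with the kernel and sum: 2·-1 + 3·1 + 3·-2 + 2·1 + 9·1 + 1·1 + 4·1.

11 -8 17
21 18 3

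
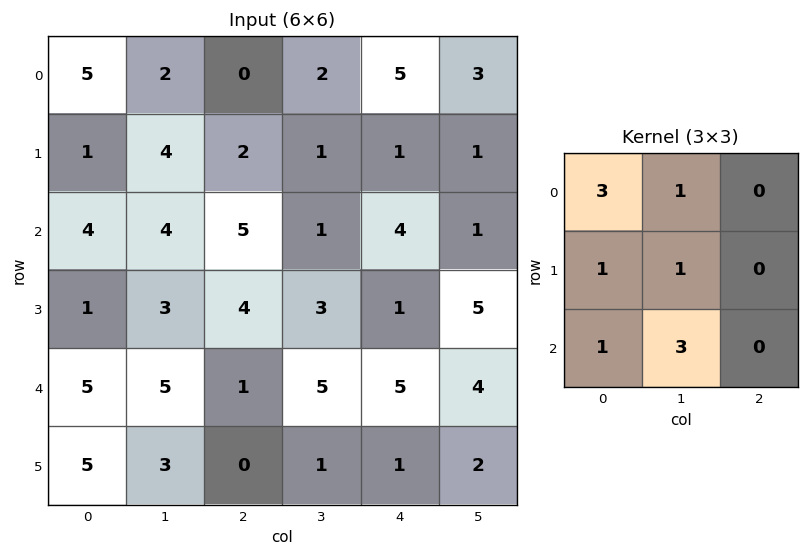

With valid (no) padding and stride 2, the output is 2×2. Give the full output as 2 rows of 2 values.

Output[0,0]: The receptive field on the input at this output position is [5 2 0 / 1 4 2 / 4 4 5]. Elementwise product with the kernel and sum: 5·3 + 2·1 + 1·1 + 4·1 + 4·1 + 4·3.
Output[0,1]: The receptive field on the input at this output position is [0 2 5 / 2 1 1 / 5 1 4]. Elementwise product with the kernel and sum: 0·3 + 2·1 + 2·1 + 1·1 + 5·1 + 1·3.

38 13
40 39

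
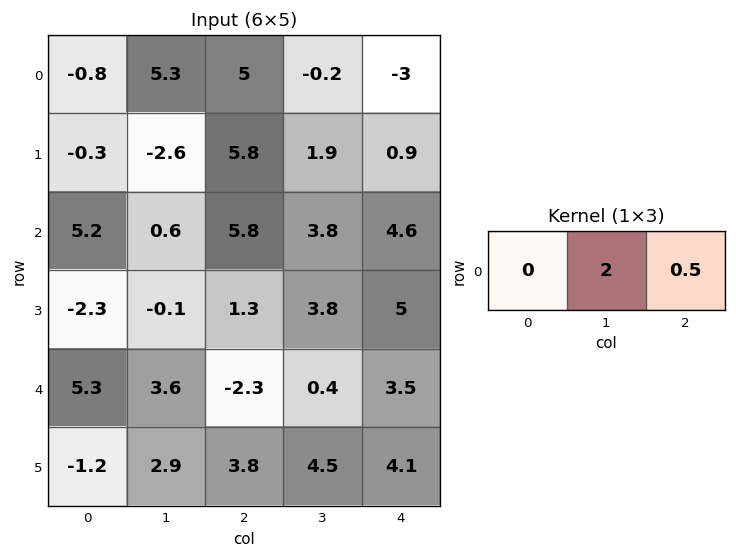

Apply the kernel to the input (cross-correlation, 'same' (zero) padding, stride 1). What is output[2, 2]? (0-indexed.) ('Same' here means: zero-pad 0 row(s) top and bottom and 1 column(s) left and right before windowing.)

The receptive field on the zero-padded input at this output position is [0.6 5.8 3.8]. Elementwise product with the kernel and sum: 5.8·2 + 3.8·0.5.

13.5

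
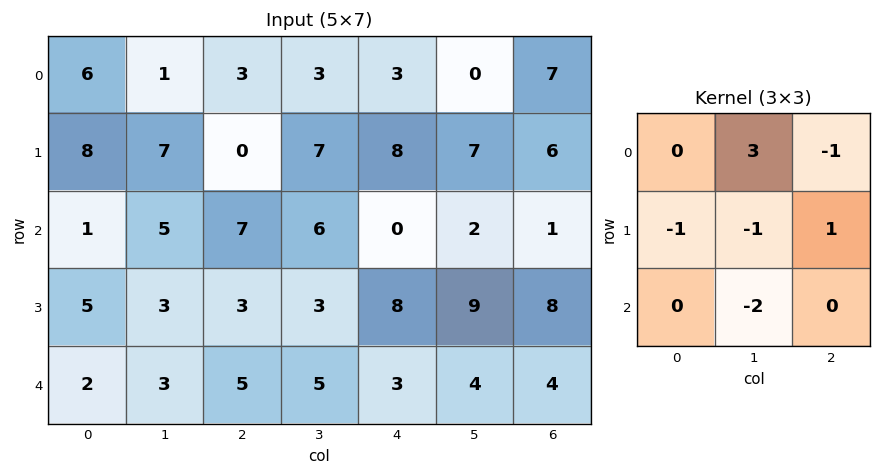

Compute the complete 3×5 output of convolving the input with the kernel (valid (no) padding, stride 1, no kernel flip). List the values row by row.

-25 -8 -5 1 -20
16 -19 -6 -3 -4
-3 2 10 -10 -12

Output[0,0]: The receptive field on the input at this output position is [6 1 3 / 8 7 0 / 1 5 7]. Elementwise product with the kernel and sum: 1·3 + 3·-1 + 8·-1 + 7·-1 + 0·1 + 5·-2.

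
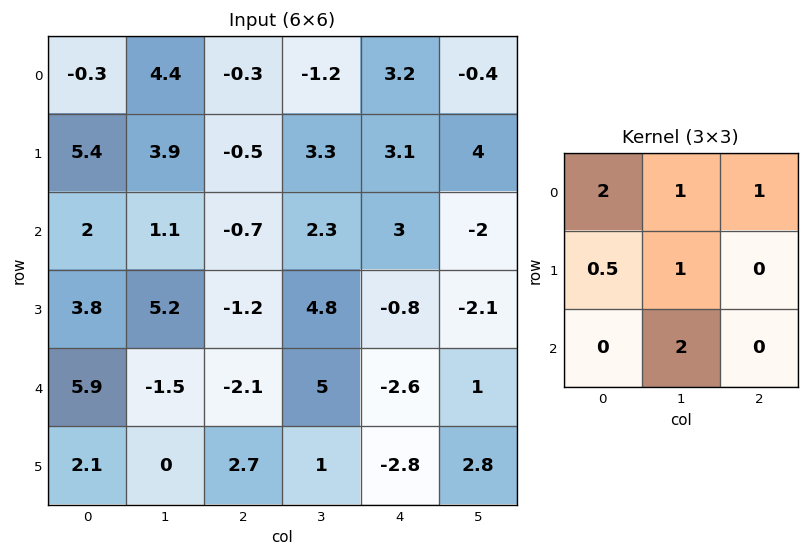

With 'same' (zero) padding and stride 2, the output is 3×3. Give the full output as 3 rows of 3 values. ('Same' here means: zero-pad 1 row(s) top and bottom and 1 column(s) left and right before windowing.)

Output[0,0]: The receptive field on the zero-padded input at this output position is [0 0 0 / 0 -0.3 4.4 / 0 5.4 3.9]. Elementwise product with the kernel and sum: 0·2 + 0·1 + 0·1 + 0·0.5 + -0.3·1 + 5.4·2.

10.5 0.9 8.8
18.9 8.05 16.25
19.1 16.55 1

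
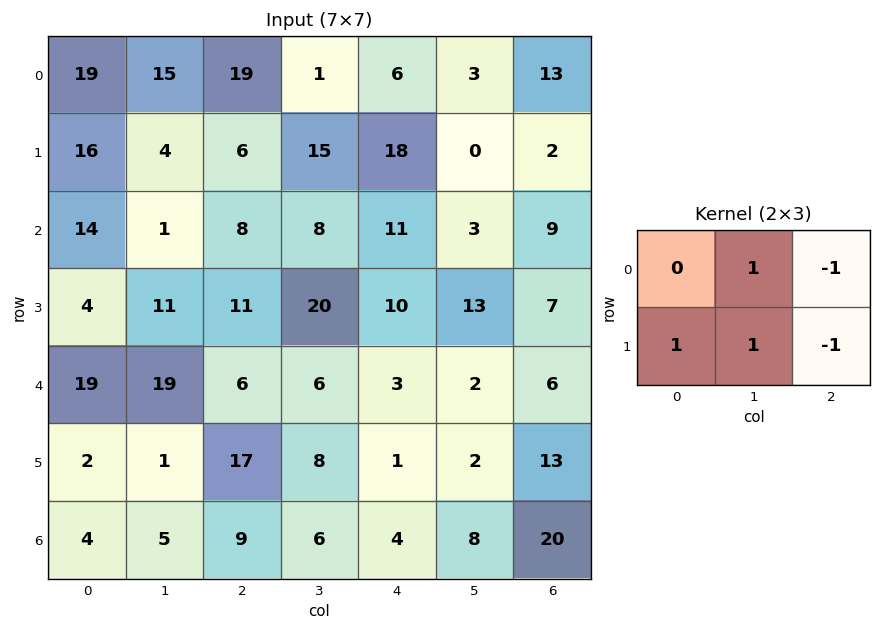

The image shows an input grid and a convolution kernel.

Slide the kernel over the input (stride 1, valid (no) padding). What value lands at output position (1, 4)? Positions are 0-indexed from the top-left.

3

The receptive field on the input at this output position is [18 0 2 / 11 3 9]. Elementwise product with the kernel and sum: 0·1 + 2·-1 + 11·1 + 3·1 + 9·-1.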